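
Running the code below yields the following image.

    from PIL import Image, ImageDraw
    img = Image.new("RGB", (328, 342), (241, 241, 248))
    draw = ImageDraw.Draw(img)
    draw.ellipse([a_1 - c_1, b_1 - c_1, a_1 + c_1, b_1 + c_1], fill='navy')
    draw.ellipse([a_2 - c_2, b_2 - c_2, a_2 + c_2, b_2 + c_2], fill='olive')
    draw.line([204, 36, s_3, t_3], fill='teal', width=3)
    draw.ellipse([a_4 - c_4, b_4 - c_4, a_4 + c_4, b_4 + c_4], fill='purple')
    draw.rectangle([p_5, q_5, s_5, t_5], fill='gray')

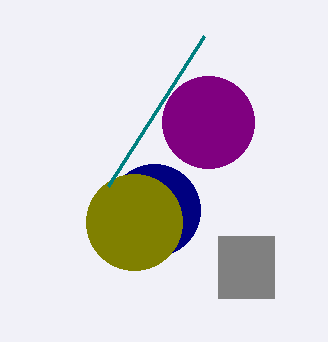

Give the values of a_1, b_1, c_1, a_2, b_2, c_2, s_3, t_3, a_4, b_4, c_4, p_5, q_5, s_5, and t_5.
a_1 = 154, b_1 = 210, c_1 = 46, a_2 = 134, b_2 = 222, c_2 = 48, s_3 = 108, t_3 = 186, a_4 = 208, b_4 = 122, c_4 = 46, p_5 = 218, q_5 = 236, s_5 = 274, t_5 = 298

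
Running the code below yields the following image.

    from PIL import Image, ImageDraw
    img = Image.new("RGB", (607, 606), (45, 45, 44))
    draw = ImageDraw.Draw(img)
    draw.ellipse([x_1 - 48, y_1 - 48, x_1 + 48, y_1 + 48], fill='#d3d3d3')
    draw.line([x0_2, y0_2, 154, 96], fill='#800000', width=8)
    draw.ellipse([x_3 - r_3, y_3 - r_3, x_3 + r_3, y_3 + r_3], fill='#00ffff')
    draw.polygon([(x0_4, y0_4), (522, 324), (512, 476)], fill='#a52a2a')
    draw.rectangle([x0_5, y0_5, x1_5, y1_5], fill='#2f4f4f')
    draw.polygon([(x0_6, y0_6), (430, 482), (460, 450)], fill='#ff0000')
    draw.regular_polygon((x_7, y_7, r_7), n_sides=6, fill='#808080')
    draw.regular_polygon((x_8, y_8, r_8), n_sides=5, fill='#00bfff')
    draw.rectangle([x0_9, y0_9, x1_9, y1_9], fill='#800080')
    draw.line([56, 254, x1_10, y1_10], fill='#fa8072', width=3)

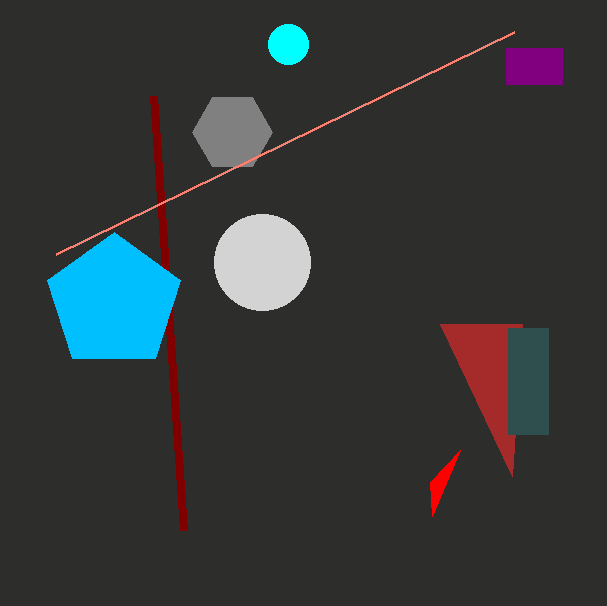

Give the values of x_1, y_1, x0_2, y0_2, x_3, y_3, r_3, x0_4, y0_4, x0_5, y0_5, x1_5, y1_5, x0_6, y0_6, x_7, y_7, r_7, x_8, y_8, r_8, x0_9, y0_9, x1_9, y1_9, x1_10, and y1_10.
x_1 = 262, y_1 = 262, x0_2 = 184, y0_2 = 530, x_3 = 288, y_3 = 44, r_3 = 20, x0_4 = 440, y0_4 = 324, x0_5 = 508, y0_5 = 328, x1_5 = 548, y1_5 = 434, x0_6 = 432, y0_6 = 516, x_7 = 232, y_7 = 132, r_7 = 40, x_8 = 114, y_8 = 302, r_8 = 70, x0_9 = 506, y0_9 = 48, x1_9 = 562, y1_9 = 84, x1_10 = 514, y1_10 = 32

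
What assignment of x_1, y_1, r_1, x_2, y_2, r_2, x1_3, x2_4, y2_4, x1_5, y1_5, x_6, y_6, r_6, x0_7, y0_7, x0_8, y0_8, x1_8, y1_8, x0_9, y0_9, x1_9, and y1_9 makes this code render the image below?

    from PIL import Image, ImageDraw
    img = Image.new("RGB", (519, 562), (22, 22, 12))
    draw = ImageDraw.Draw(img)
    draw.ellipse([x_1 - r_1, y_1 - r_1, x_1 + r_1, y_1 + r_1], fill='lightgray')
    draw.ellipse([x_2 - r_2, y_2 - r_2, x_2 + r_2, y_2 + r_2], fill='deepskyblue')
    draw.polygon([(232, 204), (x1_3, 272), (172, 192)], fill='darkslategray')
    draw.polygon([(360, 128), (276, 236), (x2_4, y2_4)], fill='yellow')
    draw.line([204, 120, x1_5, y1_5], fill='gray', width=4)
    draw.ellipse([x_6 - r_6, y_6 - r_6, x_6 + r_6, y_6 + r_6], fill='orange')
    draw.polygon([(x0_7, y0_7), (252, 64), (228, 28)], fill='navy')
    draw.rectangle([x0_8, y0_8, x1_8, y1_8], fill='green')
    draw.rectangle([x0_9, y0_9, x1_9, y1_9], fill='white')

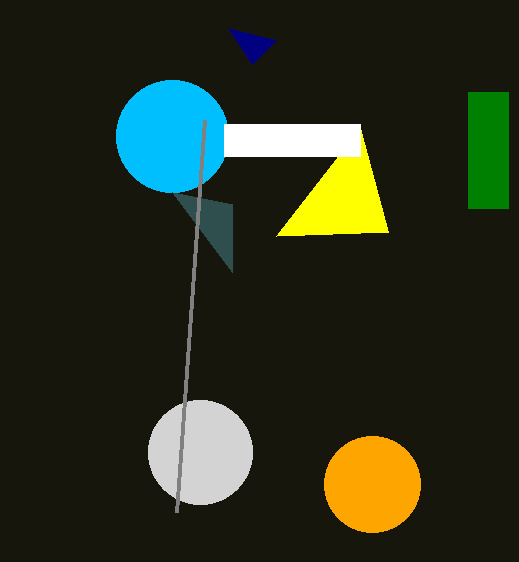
x_1 = 200, y_1 = 452, r_1 = 52, x_2 = 172, y_2 = 136, r_2 = 56, x1_3 = 232, x2_4 = 388, y2_4 = 232, x1_5 = 176, y1_5 = 512, x_6 = 372, y_6 = 484, r_6 = 48, x0_7 = 276, y0_7 = 40, x0_8 = 468, y0_8 = 92, x1_8 = 508, y1_8 = 208, x0_9 = 224, y0_9 = 124, x1_9 = 360, y1_9 = 156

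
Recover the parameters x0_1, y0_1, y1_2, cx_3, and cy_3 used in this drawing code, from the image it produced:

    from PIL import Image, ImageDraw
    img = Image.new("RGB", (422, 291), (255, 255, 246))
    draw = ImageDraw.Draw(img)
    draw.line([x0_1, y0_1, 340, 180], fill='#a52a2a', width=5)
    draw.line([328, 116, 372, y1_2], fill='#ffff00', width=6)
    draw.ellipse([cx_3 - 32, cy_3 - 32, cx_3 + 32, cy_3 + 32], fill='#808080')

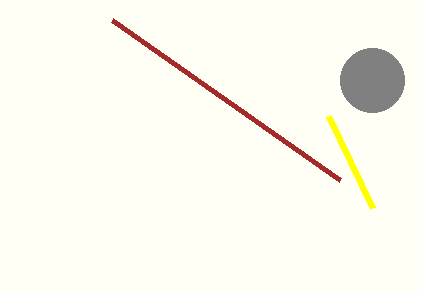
x0_1 = 112; y0_1 = 20; y1_2 = 208; cx_3 = 372; cy_3 = 80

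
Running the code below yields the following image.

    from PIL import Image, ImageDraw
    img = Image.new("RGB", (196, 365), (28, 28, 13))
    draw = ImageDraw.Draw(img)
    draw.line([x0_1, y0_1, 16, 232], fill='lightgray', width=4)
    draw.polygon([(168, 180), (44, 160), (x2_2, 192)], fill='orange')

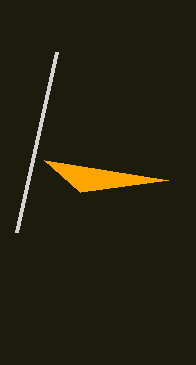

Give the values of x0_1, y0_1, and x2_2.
x0_1 = 56
y0_1 = 52
x2_2 = 80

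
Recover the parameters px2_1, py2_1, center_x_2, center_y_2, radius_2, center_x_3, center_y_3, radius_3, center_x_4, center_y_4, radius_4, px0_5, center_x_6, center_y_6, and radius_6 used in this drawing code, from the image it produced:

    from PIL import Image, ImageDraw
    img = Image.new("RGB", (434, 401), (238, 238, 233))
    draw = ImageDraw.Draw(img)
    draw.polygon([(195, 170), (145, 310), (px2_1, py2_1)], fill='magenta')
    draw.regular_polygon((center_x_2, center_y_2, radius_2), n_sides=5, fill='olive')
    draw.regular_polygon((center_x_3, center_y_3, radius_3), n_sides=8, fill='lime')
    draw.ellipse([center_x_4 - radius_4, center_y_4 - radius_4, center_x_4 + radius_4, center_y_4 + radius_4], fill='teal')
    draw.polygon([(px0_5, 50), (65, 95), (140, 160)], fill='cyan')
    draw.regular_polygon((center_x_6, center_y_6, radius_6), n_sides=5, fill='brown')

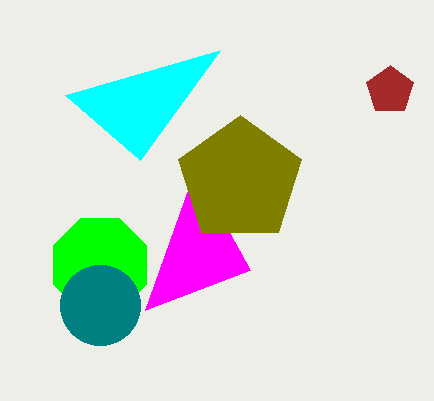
px2_1 = 250
py2_1 = 270
center_x_2 = 240
center_y_2 = 180
radius_2 = 65
center_x_3 = 100
center_y_3 = 265
radius_3 = 50
center_x_4 = 100
center_y_4 = 305
radius_4 = 40
px0_5 = 220
center_x_6 = 390
center_y_6 = 90
radius_6 = 25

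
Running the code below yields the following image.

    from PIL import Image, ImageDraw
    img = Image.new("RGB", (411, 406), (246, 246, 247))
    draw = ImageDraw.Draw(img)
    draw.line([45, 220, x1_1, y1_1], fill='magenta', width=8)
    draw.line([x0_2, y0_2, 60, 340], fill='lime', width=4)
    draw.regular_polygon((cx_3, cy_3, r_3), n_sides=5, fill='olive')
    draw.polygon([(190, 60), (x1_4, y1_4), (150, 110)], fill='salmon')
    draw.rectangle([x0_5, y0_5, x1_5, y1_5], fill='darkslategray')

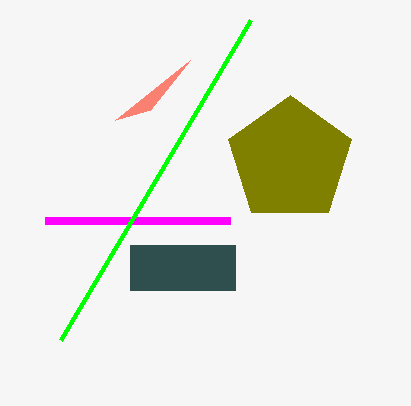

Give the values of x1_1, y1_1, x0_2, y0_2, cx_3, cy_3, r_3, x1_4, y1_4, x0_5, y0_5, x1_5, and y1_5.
x1_1 = 230; y1_1 = 220; x0_2 = 250; y0_2 = 20; cx_3 = 290; cy_3 = 160; r_3 = 65; x1_4 = 115; y1_4 = 120; x0_5 = 130; y0_5 = 245; x1_5 = 235; y1_5 = 290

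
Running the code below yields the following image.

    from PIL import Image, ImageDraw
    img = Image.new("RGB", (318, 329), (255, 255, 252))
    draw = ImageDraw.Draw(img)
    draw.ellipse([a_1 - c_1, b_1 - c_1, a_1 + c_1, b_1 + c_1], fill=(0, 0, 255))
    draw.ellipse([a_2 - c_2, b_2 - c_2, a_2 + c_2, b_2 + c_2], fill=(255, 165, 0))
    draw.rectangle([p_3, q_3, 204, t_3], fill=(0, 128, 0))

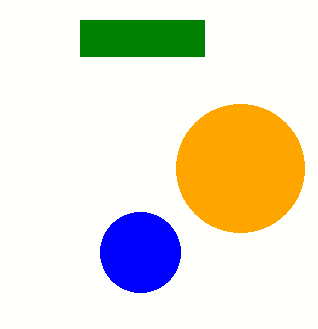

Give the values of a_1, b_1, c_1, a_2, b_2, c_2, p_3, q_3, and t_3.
a_1 = 140, b_1 = 252, c_1 = 40, a_2 = 240, b_2 = 168, c_2 = 64, p_3 = 80, q_3 = 20, t_3 = 56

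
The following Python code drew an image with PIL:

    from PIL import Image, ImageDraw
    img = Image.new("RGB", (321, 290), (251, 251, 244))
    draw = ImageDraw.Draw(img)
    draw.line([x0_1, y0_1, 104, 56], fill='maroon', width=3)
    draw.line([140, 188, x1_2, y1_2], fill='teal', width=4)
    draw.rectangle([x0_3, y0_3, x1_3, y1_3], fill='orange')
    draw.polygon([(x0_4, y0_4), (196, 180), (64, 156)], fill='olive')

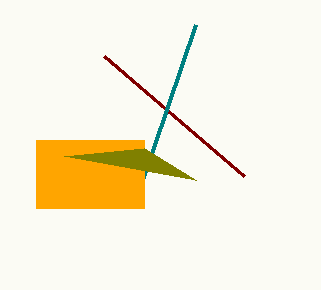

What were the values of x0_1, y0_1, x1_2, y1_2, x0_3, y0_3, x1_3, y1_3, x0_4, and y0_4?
x0_1 = 244
y0_1 = 176
x1_2 = 196
y1_2 = 24
x0_3 = 36
y0_3 = 140
x1_3 = 144
y1_3 = 208
x0_4 = 144
y0_4 = 148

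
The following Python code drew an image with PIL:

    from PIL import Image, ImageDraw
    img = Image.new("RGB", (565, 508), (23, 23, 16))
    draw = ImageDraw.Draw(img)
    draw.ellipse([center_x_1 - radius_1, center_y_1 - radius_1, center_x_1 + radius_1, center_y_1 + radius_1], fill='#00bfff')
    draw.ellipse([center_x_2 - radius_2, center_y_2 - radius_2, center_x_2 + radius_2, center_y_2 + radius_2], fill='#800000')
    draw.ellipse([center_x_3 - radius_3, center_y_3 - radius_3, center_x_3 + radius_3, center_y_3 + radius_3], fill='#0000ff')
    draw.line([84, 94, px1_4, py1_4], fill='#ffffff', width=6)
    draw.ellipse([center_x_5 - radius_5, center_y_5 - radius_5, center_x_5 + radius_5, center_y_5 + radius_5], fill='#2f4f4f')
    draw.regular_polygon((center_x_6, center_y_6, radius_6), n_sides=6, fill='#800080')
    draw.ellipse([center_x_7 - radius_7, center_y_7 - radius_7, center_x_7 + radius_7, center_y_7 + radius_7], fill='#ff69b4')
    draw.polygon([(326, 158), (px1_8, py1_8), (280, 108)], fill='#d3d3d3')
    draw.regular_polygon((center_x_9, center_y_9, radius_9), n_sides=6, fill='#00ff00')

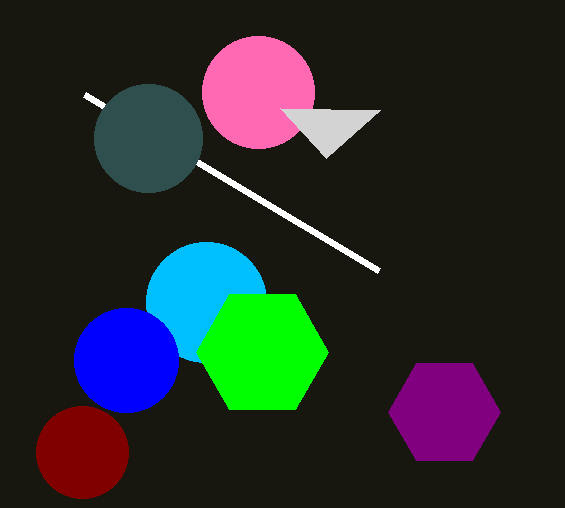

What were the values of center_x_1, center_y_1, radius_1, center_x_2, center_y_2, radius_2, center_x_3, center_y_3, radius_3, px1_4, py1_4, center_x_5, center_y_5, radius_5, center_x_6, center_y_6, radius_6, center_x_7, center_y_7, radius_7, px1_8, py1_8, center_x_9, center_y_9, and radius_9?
center_x_1 = 206
center_y_1 = 302
radius_1 = 60
center_x_2 = 82
center_y_2 = 452
radius_2 = 46
center_x_3 = 126
center_y_3 = 360
radius_3 = 52
px1_4 = 378
py1_4 = 270
center_x_5 = 148
center_y_5 = 138
radius_5 = 54
center_x_6 = 444
center_y_6 = 412
radius_6 = 56
center_x_7 = 258
center_y_7 = 92
radius_7 = 56
px1_8 = 380
py1_8 = 110
center_x_9 = 262
center_y_9 = 352
radius_9 = 66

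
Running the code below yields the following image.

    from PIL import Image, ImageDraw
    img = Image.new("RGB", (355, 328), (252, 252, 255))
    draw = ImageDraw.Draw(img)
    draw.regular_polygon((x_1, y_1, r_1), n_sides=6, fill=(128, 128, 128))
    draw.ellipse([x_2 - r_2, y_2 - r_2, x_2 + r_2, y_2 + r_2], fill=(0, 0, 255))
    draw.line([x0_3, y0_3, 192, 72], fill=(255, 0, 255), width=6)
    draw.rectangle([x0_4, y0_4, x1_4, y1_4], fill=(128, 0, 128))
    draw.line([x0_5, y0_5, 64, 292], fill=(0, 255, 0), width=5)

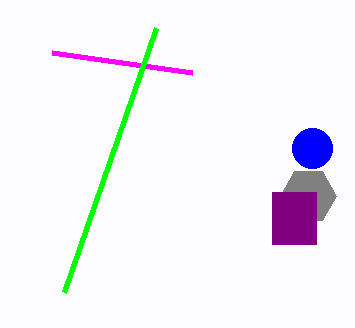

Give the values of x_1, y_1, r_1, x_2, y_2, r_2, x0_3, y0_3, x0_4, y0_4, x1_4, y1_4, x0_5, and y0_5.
x_1 = 308; y_1 = 196; r_1 = 28; x_2 = 312; y_2 = 148; r_2 = 20; x0_3 = 52; y0_3 = 52; x0_4 = 272; y0_4 = 192; x1_4 = 316; y1_4 = 244; x0_5 = 156; y0_5 = 28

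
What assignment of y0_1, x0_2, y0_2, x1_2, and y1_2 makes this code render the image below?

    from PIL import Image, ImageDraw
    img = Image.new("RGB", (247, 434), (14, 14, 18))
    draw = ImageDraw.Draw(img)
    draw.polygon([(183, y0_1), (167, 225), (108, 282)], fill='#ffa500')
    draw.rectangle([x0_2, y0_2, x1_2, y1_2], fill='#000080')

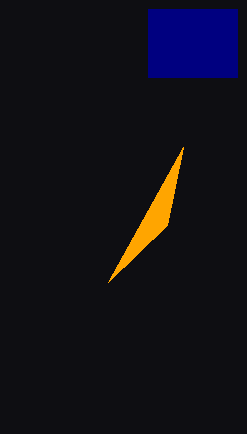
y0_1 = 147, x0_2 = 148, y0_2 = 9, x1_2 = 237, y1_2 = 77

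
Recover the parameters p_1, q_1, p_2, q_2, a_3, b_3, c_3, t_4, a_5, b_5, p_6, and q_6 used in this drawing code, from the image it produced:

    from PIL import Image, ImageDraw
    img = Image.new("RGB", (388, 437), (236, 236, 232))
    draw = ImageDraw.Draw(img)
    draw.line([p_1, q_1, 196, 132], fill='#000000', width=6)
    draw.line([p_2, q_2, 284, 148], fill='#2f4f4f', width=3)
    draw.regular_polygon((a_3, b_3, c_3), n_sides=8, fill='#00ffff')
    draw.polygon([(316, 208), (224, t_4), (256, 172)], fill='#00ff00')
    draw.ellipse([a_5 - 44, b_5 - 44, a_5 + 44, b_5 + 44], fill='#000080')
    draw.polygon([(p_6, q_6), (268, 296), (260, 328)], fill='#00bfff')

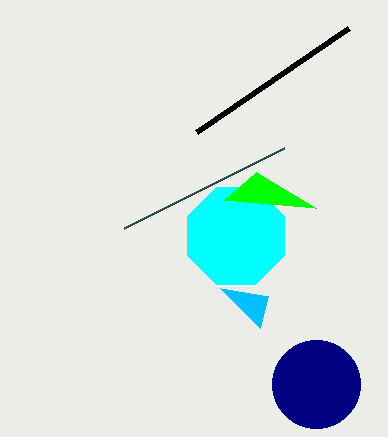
p_1 = 348; q_1 = 28; p_2 = 124; q_2 = 228; a_3 = 236; b_3 = 236; c_3 = 52; t_4 = 200; a_5 = 316; b_5 = 384; p_6 = 220; q_6 = 288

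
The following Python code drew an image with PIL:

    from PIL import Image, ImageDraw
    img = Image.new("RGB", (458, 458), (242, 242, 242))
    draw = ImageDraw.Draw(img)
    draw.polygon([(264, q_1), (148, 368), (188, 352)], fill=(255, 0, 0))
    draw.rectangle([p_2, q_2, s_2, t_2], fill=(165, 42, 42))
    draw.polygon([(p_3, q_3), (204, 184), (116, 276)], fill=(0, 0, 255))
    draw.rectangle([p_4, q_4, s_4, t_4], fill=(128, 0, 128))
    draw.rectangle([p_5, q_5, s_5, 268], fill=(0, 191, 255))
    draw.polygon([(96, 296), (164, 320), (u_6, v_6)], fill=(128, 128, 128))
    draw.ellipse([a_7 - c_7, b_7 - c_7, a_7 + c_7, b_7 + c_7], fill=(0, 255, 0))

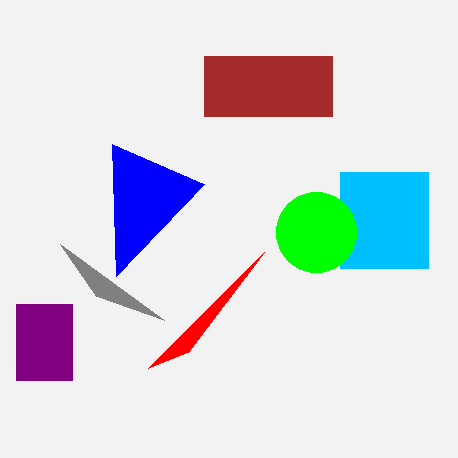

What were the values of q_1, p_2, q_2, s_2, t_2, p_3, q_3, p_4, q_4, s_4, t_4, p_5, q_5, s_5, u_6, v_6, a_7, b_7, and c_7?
q_1 = 252
p_2 = 204
q_2 = 56
s_2 = 332
t_2 = 116
p_3 = 112
q_3 = 144
p_4 = 16
q_4 = 304
s_4 = 72
t_4 = 380
p_5 = 340
q_5 = 172
s_5 = 428
u_6 = 60
v_6 = 244
a_7 = 316
b_7 = 232
c_7 = 40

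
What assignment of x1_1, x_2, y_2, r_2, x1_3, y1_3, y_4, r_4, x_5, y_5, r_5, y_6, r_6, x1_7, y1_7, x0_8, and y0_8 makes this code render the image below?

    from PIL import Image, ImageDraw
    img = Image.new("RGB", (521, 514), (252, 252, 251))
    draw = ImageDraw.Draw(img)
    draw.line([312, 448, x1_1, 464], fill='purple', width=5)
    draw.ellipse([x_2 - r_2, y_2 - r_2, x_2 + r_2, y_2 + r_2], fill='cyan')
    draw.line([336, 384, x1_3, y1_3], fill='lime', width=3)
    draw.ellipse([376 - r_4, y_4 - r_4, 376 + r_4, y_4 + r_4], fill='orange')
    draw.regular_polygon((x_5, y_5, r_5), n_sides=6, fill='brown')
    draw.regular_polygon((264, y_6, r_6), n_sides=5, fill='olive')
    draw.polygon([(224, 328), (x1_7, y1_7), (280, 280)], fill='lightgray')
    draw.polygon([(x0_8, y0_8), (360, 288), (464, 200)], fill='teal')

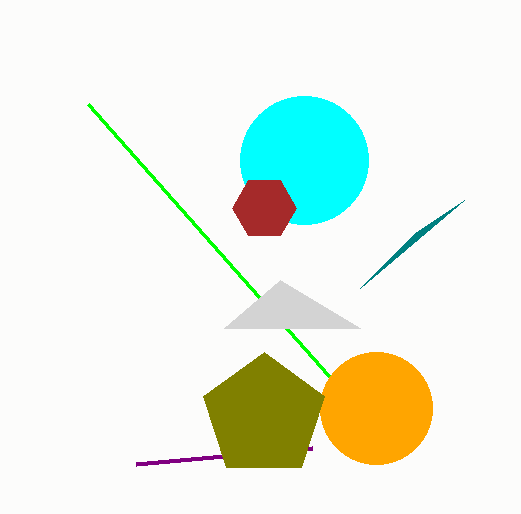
x1_1 = 136; x_2 = 304; y_2 = 160; r_2 = 64; x1_3 = 88; y1_3 = 104; y_4 = 408; r_4 = 56; x_5 = 264; y_5 = 208; r_5 = 32; y_6 = 416; r_6 = 64; x1_7 = 360; y1_7 = 328; x0_8 = 416; y0_8 = 232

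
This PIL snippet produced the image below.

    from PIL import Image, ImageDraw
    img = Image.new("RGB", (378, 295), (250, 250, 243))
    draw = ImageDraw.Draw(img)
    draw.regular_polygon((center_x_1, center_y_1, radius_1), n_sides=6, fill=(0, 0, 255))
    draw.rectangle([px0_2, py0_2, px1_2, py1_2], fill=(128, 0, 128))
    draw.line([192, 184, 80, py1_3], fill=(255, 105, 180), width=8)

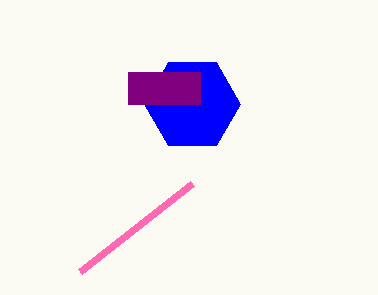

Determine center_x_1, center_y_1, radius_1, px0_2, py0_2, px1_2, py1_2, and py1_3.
center_x_1 = 192
center_y_1 = 104
radius_1 = 48
px0_2 = 128
py0_2 = 72
px1_2 = 200
py1_2 = 104
py1_3 = 272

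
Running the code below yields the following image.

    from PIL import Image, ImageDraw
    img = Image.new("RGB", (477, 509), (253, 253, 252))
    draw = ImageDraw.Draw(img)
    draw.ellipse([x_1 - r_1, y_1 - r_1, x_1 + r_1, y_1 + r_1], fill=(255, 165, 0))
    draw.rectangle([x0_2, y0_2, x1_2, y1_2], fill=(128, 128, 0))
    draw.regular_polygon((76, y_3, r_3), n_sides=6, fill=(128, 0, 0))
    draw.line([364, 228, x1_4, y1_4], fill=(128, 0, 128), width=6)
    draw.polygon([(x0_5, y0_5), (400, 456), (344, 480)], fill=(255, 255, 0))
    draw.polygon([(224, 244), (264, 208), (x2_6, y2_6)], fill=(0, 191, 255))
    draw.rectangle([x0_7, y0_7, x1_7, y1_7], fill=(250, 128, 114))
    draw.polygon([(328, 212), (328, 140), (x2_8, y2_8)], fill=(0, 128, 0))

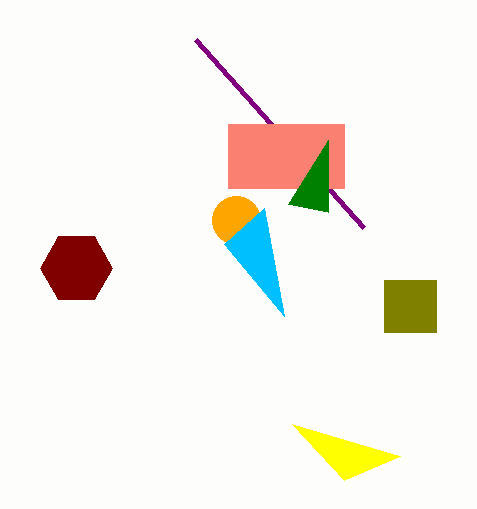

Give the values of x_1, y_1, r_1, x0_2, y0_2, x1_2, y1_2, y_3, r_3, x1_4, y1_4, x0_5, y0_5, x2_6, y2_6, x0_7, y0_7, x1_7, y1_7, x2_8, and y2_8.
x_1 = 236, y_1 = 220, r_1 = 24, x0_2 = 384, y0_2 = 280, x1_2 = 436, y1_2 = 332, y_3 = 268, r_3 = 36, x1_4 = 196, y1_4 = 40, x0_5 = 292, y0_5 = 424, x2_6 = 284, y2_6 = 316, x0_7 = 228, y0_7 = 124, x1_7 = 344, y1_7 = 188, x2_8 = 288, y2_8 = 204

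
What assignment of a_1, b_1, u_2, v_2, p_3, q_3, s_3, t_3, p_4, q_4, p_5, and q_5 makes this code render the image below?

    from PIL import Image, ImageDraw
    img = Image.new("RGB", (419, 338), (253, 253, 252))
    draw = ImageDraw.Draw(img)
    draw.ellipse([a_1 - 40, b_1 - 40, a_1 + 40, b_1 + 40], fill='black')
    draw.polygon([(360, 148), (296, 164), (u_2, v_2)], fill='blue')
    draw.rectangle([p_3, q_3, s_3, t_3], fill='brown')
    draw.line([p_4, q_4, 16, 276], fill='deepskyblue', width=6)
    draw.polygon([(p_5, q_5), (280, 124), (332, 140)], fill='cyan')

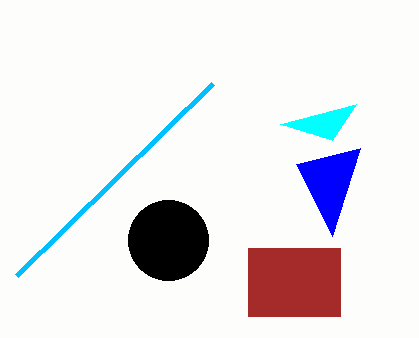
a_1 = 168
b_1 = 240
u_2 = 332
v_2 = 236
p_3 = 248
q_3 = 248
s_3 = 340
t_3 = 316
p_4 = 212
q_4 = 84
p_5 = 356
q_5 = 104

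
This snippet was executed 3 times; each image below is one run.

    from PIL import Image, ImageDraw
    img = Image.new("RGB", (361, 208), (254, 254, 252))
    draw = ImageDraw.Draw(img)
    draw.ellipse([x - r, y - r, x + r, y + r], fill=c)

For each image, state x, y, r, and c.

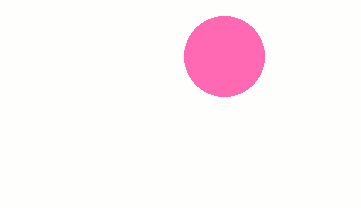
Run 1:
x = 224, y = 56, r = 40, c = 'hotpink'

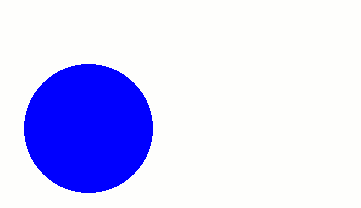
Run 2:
x = 88; y = 128; r = 64; c = 'blue'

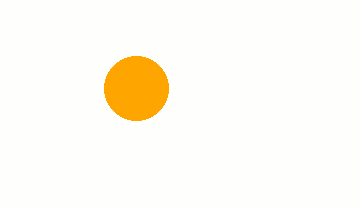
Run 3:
x = 136
y = 88
r = 32
c = 'orange'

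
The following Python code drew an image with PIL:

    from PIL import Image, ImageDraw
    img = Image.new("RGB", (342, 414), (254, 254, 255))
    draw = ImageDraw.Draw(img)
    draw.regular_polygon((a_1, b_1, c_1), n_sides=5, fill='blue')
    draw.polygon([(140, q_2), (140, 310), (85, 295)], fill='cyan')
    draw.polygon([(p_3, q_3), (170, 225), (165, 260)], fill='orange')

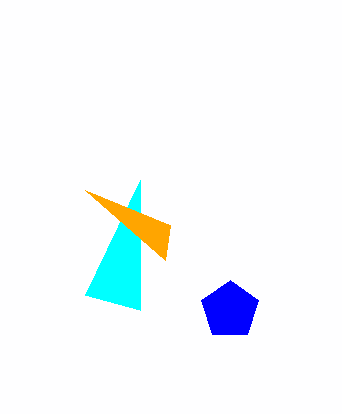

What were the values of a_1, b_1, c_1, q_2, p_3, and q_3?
a_1 = 230; b_1 = 310; c_1 = 30; q_2 = 180; p_3 = 85; q_3 = 190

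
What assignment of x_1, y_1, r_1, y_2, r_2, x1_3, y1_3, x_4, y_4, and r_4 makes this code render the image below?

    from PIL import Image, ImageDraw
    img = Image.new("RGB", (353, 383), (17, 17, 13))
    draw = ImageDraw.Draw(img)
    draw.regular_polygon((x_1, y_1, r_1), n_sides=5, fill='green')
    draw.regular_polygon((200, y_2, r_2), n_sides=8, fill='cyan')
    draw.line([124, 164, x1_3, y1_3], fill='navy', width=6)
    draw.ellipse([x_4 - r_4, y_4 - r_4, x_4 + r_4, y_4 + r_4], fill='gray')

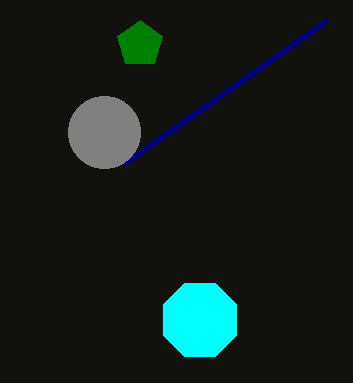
x_1 = 140, y_1 = 44, r_1 = 24, y_2 = 320, r_2 = 40, x1_3 = 328, y1_3 = 20, x_4 = 104, y_4 = 132, r_4 = 36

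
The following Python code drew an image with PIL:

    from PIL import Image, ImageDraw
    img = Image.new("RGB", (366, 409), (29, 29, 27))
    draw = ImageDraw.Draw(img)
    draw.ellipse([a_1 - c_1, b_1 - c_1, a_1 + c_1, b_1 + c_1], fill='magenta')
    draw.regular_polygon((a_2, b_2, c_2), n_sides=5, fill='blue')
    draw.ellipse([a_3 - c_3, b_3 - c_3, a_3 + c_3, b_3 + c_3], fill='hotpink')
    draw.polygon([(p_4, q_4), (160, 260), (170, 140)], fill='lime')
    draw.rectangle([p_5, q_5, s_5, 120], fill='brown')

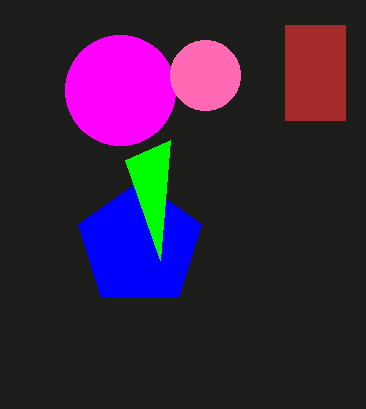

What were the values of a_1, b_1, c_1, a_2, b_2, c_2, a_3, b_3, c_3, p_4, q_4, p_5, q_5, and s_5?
a_1 = 120
b_1 = 90
c_1 = 55
a_2 = 140
b_2 = 245
c_2 = 65
a_3 = 205
b_3 = 75
c_3 = 35
p_4 = 125
q_4 = 160
p_5 = 285
q_5 = 25
s_5 = 345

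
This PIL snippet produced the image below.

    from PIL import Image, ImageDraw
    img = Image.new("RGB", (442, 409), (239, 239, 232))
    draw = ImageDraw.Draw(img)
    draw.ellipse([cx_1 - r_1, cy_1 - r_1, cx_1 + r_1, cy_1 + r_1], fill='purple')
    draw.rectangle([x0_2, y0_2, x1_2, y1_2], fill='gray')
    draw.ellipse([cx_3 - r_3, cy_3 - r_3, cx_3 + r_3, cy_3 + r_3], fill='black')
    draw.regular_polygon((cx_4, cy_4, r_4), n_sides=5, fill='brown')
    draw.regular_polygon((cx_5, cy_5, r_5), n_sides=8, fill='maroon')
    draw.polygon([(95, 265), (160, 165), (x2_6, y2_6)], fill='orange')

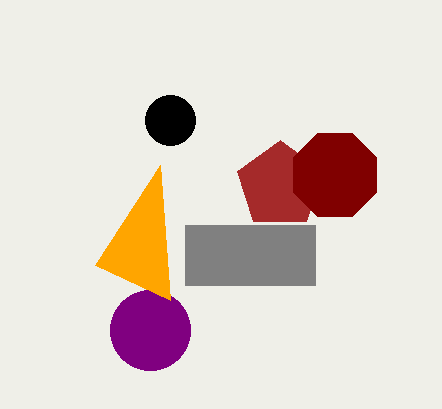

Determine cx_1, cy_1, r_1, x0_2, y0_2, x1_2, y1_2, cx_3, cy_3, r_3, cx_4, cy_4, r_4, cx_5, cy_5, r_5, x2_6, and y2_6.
cx_1 = 150; cy_1 = 330; r_1 = 40; x0_2 = 185; y0_2 = 225; x1_2 = 315; y1_2 = 285; cx_3 = 170; cy_3 = 120; r_3 = 25; cx_4 = 280; cy_4 = 185; r_4 = 45; cx_5 = 335; cy_5 = 175; r_5 = 45; x2_6 = 170; y2_6 = 300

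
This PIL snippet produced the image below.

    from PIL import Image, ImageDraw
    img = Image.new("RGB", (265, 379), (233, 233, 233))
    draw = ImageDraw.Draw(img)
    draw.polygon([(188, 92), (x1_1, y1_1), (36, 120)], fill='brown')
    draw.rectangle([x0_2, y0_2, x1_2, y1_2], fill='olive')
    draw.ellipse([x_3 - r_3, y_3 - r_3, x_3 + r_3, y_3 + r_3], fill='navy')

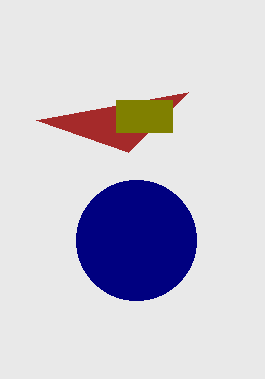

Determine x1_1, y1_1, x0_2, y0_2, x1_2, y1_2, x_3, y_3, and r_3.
x1_1 = 128; y1_1 = 152; x0_2 = 116; y0_2 = 100; x1_2 = 172; y1_2 = 132; x_3 = 136; y_3 = 240; r_3 = 60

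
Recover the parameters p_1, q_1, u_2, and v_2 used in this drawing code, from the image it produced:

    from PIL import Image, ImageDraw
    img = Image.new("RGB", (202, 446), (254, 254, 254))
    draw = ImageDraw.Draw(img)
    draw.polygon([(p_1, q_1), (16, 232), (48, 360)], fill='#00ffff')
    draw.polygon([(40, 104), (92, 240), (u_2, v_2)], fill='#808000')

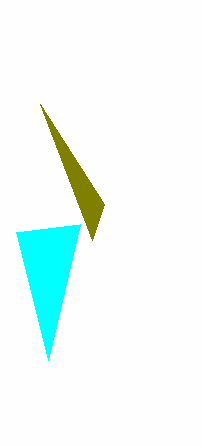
p_1 = 80; q_1 = 224; u_2 = 104; v_2 = 204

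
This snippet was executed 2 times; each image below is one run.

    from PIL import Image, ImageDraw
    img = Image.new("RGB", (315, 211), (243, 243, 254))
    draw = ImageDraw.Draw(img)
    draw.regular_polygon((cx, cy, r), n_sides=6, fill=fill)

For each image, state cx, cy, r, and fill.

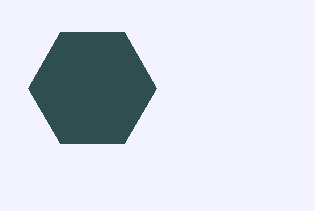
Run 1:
cx = 92, cy = 88, r = 64, fill = 'darkslategray'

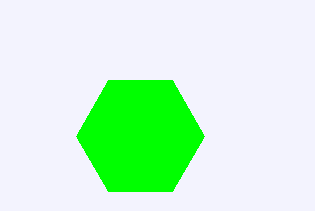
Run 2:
cx = 140, cy = 136, r = 64, fill = 'lime'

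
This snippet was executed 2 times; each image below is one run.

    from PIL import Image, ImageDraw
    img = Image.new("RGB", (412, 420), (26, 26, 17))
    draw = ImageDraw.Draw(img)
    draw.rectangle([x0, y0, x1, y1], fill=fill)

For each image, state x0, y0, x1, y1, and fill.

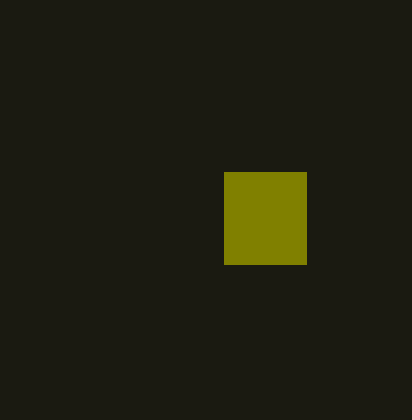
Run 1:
x0 = 224
y0 = 172
x1 = 306
y1 = 264
fill = 'olive'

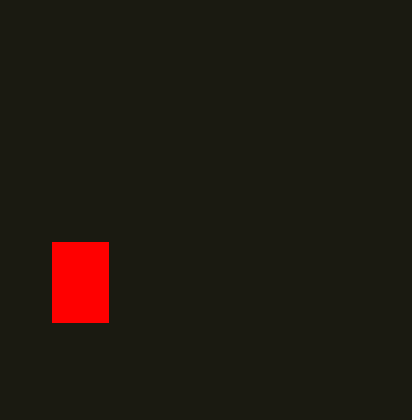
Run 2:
x0 = 52
y0 = 242
x1 = 108
y1 = 322
fill = 'red'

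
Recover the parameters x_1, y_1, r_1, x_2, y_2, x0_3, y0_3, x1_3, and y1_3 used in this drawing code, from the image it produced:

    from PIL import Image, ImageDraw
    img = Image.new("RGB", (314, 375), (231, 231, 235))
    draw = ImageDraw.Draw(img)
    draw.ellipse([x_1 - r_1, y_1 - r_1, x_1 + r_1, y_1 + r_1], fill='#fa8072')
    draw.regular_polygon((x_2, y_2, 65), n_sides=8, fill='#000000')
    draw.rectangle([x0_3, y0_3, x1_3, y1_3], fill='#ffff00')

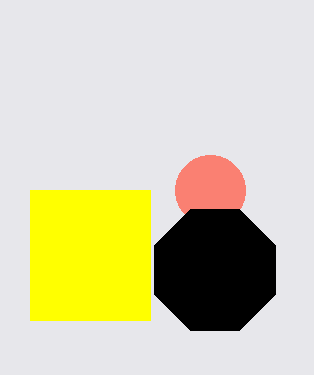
x_1 = 210, y_1 = 190, r_1 = 35, x_2 = 215, y_2 = 270, x0_3 = 30, y0_3 = 190, x1_3 = 150, y1_3 = 320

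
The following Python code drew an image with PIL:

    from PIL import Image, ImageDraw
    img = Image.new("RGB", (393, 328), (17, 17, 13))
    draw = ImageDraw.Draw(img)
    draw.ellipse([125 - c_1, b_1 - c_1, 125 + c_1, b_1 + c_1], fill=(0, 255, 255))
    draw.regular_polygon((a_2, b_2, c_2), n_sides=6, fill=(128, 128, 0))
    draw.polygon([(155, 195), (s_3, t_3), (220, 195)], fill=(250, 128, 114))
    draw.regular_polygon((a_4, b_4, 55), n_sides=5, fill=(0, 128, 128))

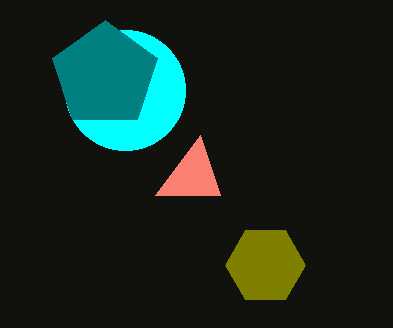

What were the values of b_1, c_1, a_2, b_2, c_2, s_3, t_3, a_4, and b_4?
b_1 = 90
c_1 = 60
a_2 = 265
b_2 = 265
c_2 = 40
s_3 = 200
t_3 = 135
a_4 = 105
b_4 = 75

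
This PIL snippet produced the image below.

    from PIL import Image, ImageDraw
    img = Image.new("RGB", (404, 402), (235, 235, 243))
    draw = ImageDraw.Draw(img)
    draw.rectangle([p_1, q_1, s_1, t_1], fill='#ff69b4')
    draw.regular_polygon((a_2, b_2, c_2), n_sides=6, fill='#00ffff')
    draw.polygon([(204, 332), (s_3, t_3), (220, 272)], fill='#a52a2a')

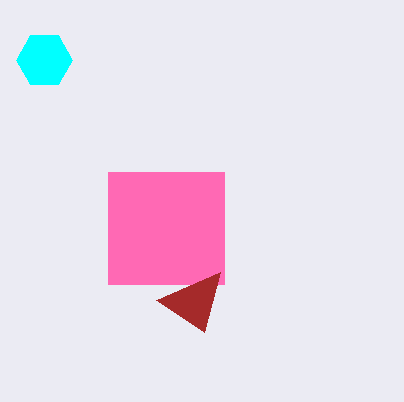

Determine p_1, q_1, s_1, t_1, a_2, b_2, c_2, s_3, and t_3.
p_1 = 108; q_1 = 172; s_1 = 224; t_1 = 284; a_2 = 44; b_2 = 60; c_2 = 28; s_3 = 156; t_3 = 300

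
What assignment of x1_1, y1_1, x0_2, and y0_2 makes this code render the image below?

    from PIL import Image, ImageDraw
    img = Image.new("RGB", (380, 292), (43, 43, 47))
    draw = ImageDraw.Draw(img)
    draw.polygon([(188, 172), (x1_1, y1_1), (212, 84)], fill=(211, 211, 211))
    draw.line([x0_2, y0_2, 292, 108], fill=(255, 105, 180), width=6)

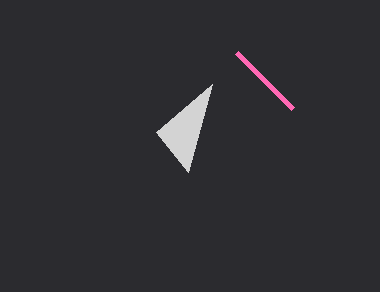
x1_1 = 156; y1_1 = 132; x0_2 = 236; y0_2 = 52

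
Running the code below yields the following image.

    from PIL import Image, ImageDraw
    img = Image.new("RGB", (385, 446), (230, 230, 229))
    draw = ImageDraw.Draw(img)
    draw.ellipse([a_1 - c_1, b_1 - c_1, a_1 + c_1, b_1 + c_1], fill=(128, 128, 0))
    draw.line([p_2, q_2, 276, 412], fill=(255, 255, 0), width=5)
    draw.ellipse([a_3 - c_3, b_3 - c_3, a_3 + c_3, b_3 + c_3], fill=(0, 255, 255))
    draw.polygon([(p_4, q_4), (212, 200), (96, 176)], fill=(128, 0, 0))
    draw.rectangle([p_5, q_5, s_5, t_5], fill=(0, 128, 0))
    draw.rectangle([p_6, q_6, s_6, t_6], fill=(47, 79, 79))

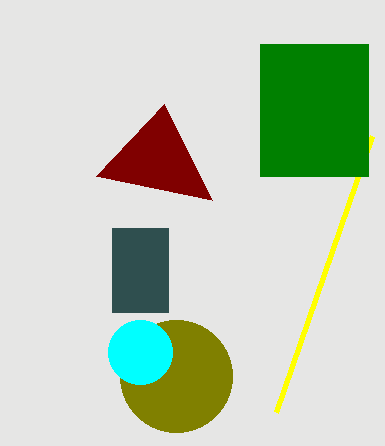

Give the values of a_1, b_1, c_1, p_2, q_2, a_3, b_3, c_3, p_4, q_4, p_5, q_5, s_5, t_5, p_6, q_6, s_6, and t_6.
a_1 = 176, b_1 = 376, c_1 = 56, p_2 = 372, q_2 = 136, a_3 = 140, b_3 = 352, c_3 = 32, p_4 = 164, q_4 = 104, p_5 = 260, q_5 = 44, s_5 = 368, t_5 = 176, p_6 = 112, q_6 = 228, s_6 = 168, t_6 = 312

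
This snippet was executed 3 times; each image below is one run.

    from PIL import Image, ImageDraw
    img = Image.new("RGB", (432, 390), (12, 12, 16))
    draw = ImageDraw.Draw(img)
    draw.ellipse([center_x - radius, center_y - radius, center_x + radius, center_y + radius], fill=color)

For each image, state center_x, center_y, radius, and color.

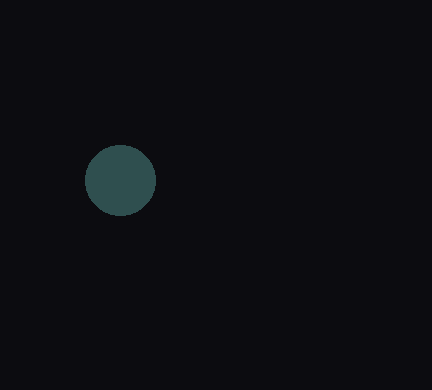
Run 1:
center_x = 120; center_y = 180; radius = 35; color = 'darkslategray'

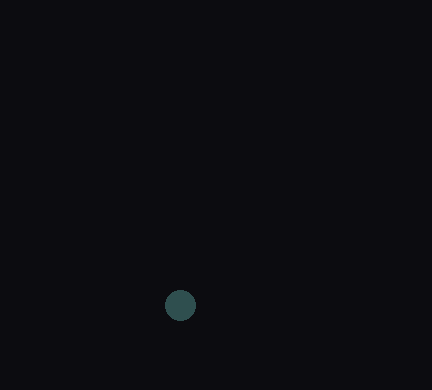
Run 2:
center_x = 180; center_y = 305; radius = 15; color = 'darkslategray'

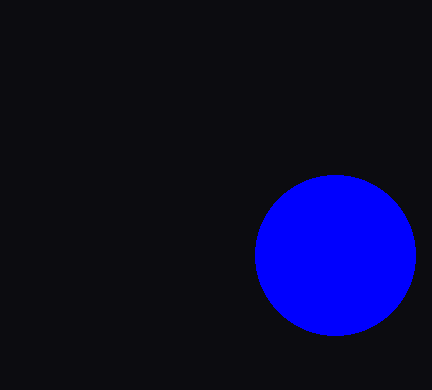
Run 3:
center_x = 335; center_y = 255; radius = 80; color = 'blue'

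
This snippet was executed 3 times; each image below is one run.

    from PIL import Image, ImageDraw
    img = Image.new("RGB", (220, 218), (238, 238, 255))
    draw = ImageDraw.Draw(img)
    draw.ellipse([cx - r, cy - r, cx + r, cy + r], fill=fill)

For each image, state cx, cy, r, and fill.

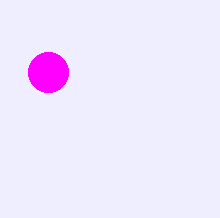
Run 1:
cx = 48, cy = 72, r = 20, fill = 'magenta'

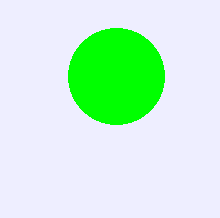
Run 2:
cx = 116
cy = 76
r = 48
fill = 'lime'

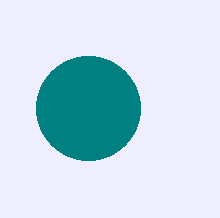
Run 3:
cx = 88; cy = 108; r = 52; fill = 'teal'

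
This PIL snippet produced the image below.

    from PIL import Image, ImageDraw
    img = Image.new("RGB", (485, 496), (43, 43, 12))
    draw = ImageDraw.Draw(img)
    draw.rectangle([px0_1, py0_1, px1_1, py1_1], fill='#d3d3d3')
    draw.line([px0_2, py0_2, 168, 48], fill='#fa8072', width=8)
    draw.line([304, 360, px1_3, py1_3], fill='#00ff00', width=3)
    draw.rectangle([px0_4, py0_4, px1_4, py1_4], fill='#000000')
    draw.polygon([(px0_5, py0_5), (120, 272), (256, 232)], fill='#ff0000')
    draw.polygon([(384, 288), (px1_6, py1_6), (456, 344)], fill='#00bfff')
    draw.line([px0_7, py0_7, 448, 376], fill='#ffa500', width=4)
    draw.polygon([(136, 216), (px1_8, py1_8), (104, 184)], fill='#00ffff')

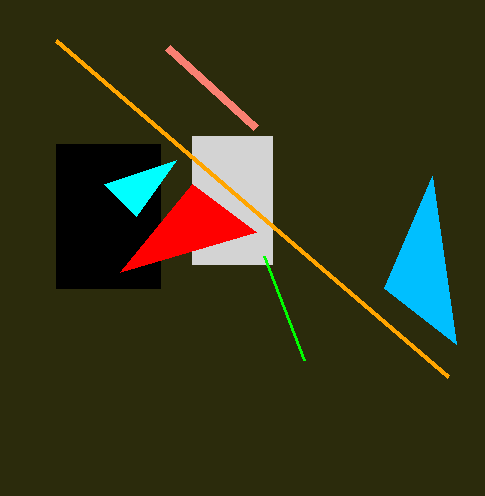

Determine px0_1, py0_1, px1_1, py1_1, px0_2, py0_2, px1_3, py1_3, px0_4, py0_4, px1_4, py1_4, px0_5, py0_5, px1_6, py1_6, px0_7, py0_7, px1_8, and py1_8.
px0_1 = 192, py0_1 = 136, px1_1 = 272, py1_1 = 264, px0_2 = 256, py0_2 = 128, px1_3 = 264, py1_3 = 256, px0_4 = 56, py0_4 = 144, px1_4 = 160, py1_4 = 288, px0_5 = 192, py0_5 = 184, px1_6 = 432, py1_6 = 176, px0_7 = 56, py0_7 = 40, px1_8 = 176, py1_8 = 160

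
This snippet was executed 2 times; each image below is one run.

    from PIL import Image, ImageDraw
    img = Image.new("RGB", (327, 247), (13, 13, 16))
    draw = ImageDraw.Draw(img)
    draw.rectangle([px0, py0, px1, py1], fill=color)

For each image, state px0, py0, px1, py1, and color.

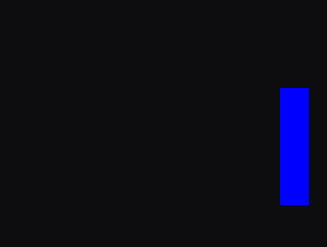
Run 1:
px0 = 280; py0 = 88; px1 = 308; py1 = 204; color = 'blue'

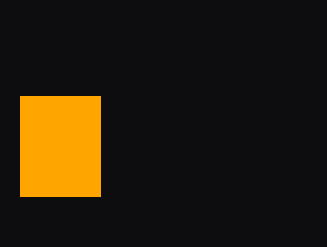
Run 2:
px0 = 20
py0 = 96
px1 = 100
py1 = 196
color = 'orange'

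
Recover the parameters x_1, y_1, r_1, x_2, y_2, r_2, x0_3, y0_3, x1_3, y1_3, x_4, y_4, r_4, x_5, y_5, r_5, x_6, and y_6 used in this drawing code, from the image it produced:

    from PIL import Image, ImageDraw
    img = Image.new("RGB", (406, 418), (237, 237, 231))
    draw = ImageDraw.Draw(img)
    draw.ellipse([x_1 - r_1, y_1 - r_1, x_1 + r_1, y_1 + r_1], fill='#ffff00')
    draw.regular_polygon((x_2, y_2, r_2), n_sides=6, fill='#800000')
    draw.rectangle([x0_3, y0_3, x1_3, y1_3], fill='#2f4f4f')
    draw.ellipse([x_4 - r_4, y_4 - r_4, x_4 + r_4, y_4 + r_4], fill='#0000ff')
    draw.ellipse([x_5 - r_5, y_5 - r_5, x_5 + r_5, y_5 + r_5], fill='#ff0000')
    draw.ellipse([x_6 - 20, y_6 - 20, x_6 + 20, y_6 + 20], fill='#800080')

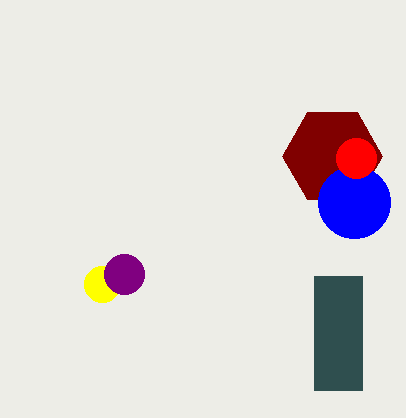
x_1 = 102; y_1 = 284; r_1 = 18; x_2 = 332; y_2 = 156; r_2 = 50; x0_3 = 314; y0_3 = 276; x1_3 = 362; y1_3 = 390; x_4 = 354; y_4 = 202; r_4 = 36; x_5 = 356; y_5 = 158; r_5 = 20; x_6 = 124; y_6 = 274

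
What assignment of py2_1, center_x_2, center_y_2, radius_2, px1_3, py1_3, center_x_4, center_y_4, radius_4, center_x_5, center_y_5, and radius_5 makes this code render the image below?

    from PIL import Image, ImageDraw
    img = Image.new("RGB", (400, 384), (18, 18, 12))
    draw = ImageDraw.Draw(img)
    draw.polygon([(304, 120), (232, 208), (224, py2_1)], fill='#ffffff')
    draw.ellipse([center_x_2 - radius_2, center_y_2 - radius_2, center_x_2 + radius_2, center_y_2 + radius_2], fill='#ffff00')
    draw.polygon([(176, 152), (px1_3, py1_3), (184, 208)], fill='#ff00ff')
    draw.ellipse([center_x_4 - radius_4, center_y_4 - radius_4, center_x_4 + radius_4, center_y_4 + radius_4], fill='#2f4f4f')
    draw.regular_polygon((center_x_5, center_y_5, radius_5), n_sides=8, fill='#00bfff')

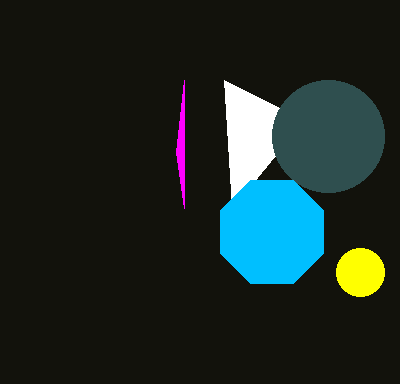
py2_1 = 80
center_x_2 = 360
center_y_2 = 272
radius_2 = 24
px1_3 = 184
py1_3 = 80
center_x_4 = 328
center_y_4 = 136
radius_4 = 56
center_x_5 = 272
center_y_5 = 232
radius_5 = 56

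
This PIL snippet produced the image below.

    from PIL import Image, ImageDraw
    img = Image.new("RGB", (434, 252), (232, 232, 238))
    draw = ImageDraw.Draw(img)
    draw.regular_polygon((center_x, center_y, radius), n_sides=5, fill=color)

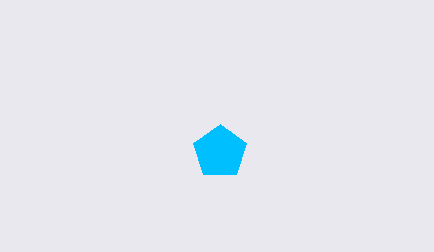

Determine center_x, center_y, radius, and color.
center_x = 220
center_y = 152
radius = 28
color = 'deepskyblue'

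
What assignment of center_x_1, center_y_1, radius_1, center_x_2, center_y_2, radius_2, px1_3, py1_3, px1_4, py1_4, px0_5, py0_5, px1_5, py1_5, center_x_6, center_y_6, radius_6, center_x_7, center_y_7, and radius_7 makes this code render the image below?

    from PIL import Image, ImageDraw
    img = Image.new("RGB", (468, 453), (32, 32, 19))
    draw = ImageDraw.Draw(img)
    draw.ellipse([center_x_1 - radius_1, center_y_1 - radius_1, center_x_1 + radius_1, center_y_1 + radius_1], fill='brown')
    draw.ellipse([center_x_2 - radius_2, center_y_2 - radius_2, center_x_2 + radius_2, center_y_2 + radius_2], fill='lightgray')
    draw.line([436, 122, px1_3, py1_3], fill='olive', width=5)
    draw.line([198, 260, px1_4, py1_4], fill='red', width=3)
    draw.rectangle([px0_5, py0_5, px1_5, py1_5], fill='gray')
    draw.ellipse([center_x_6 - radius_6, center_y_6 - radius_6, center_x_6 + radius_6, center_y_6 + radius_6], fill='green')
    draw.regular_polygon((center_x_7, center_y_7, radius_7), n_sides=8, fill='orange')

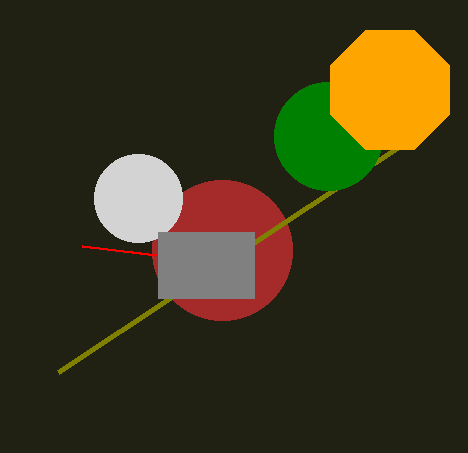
center_x_1 = 222; center_y_1 = 250; radius_1 = 70; center_x_2 = 138; center_y_2 = 198; radius_2 = 44; px1_3 = 58; py1_3 = 372; px1_4 = 82; py1_4 = 246; px0_5 = 158; py0_5 = 232; px1_5 = 254; py1_5 = 298; center_x_6 = 328; center_y_6 = 136; radius_6 = 54; center_x_7 = 390; center_y_7 = 90; radius_7 = 64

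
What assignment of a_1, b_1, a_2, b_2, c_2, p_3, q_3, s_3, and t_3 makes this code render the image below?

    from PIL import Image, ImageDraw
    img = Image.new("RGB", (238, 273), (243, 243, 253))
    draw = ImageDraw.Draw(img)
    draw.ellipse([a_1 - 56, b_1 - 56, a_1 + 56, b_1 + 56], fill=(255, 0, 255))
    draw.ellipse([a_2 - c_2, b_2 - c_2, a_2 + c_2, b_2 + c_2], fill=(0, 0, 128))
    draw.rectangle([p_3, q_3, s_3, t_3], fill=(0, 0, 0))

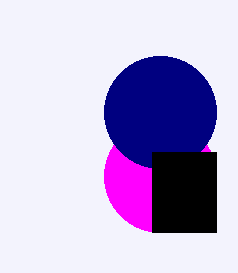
a_1 = 160, b_1 = 176, a_2 = 160, b_2 = 112, c_2 = 56, p_3 = 152, q_3 = 152, s_3 = 216, t_3 = 232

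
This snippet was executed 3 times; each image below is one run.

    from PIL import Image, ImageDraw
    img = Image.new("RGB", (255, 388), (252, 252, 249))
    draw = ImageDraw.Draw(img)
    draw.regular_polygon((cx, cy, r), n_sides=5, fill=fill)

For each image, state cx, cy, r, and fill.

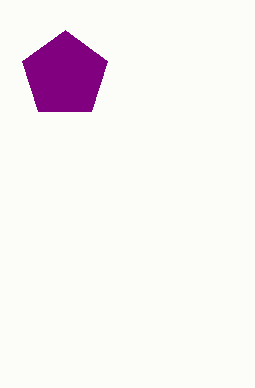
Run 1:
cx = 65
cy = 75
r = 45
fill = 'purple'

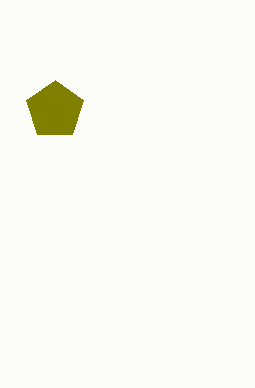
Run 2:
cx = 55; cy = 110; r = 30; fill = 'olive'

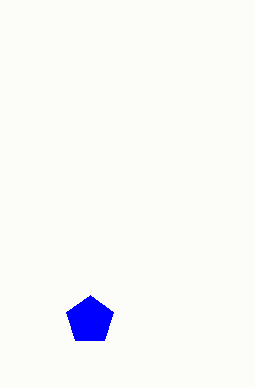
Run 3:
cx = 90, cy = 320, r = 25, fill = 'blue'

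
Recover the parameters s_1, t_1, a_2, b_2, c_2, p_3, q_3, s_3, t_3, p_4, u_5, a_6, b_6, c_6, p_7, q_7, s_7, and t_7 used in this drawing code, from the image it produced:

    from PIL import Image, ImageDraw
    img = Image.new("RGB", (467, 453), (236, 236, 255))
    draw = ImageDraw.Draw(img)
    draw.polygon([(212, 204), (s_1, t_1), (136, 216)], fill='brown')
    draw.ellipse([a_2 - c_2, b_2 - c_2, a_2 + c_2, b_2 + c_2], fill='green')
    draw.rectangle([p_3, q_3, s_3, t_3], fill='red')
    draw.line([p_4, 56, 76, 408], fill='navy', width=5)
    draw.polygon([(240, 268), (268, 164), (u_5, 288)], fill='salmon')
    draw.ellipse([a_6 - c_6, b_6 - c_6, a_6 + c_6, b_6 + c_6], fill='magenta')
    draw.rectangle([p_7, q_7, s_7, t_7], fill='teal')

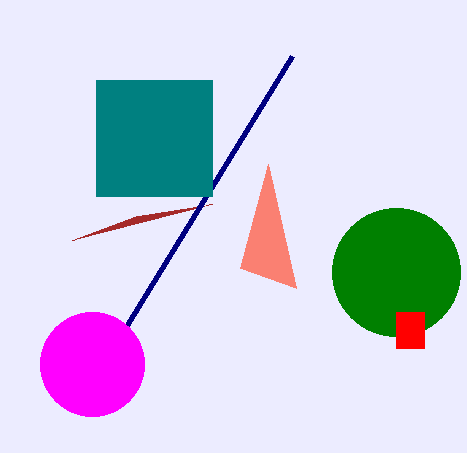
s_1 = 72
t_1 = 240
a_2 = 396
b_2 = 272
c_2 = 64
p_3 = 396
q_3 = 312
s_3 = 424
t_3 = 348
p_4 = 292
u_5 = 296
a_6 = 92
b_6 = 364
c_6 = 52
p_7 = 96
q_7 = 80
s_7 = 212
t_7 = 196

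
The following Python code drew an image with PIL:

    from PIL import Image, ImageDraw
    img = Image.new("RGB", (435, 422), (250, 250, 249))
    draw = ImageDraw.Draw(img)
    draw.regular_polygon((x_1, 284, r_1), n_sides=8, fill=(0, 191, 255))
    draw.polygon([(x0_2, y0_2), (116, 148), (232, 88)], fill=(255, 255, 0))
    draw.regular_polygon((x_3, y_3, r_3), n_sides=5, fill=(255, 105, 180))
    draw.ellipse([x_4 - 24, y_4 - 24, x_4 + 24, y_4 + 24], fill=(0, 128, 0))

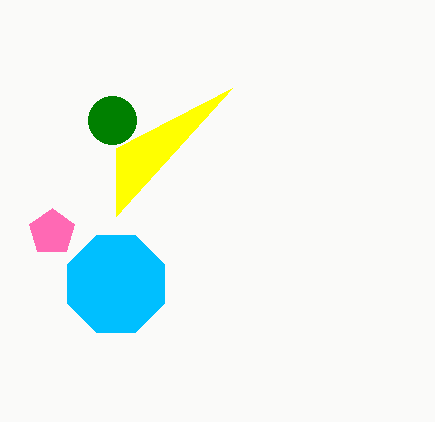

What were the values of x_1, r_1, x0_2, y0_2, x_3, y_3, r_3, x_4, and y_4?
x_1 = 116; r_1 = 52; x0_2 = 116; y0_2 = 216; x_3 = 52; y_3 = 232; r_3 = 24; x_4 = 112; y_4 = 120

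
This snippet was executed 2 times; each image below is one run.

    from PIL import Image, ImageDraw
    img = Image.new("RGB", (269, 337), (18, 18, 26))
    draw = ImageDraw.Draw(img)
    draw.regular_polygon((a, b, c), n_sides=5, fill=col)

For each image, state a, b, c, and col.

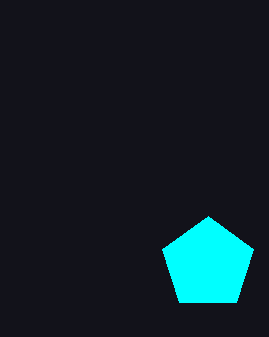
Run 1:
a = 208, b = 264, c = 48, col = 'cyan'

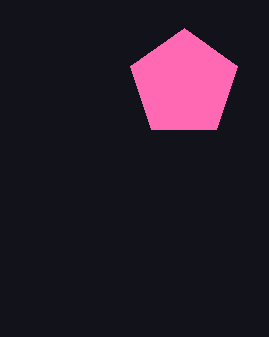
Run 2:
a = 184; b = 84; c = 56; col = 'hotpink'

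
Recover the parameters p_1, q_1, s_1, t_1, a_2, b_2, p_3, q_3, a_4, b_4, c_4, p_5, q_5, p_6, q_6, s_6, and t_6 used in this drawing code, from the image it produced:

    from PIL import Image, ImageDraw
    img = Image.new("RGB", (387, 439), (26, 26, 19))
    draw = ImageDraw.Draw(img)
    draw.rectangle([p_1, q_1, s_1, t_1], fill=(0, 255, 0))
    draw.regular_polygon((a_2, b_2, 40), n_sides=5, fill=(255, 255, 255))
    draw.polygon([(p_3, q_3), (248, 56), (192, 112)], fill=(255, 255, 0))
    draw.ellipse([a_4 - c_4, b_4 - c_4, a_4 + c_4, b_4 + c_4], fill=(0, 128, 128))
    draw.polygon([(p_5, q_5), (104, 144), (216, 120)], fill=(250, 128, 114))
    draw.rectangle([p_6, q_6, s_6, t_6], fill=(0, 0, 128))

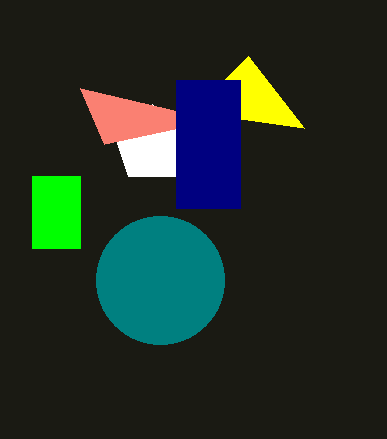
p_1 = 32; q_1 = 176; s_1 = 80; t_1 = 248; a_2 = 152; b_2 = 144; p_3 = 304; q_3 = 128; a_4 = 160; b_4 = 280; c_4 = 64; p_5 = 80; q_5 = 88; p_6 = 176; q_6 = 80; s_6 = 240; t_6 = 208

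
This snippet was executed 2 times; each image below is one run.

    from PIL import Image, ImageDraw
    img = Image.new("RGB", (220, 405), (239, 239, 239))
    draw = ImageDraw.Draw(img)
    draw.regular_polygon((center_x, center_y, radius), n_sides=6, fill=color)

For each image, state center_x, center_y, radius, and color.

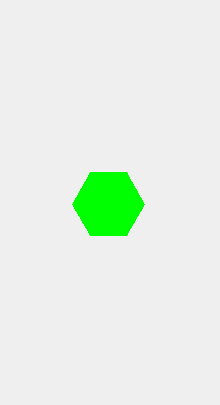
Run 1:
center_x = 108; center_y = 204; radius = 36; color = 'lime'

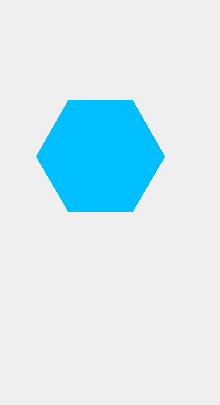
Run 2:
center_x = 100; center_y = 156; radius = 64; color = 'deepskyblue'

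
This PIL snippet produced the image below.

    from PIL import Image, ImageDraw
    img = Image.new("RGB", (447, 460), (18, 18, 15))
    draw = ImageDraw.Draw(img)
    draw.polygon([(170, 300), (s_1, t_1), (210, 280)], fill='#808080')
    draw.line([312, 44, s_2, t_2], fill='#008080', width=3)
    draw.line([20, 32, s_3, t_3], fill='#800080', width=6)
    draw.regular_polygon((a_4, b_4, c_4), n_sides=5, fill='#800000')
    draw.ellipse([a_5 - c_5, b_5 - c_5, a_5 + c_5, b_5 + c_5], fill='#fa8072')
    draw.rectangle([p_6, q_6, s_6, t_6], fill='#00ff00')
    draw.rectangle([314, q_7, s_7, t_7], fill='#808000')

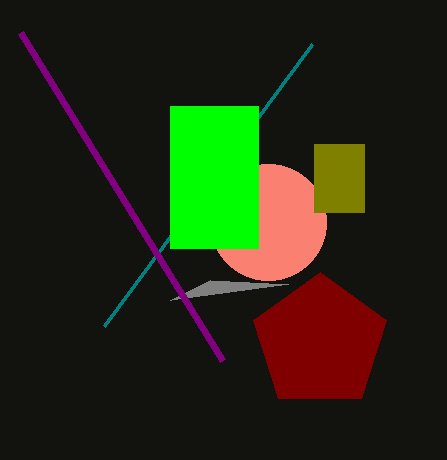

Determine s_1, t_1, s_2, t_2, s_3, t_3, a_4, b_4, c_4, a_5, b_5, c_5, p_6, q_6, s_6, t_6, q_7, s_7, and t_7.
s_1 = 288, t_1 = 284, s_2 = 104, t_2 = 326, s_3 = 222, t_3 = 360, a_4 = 320, b_4 = 342, c_4 = 70, a_5 = 268, b_5 = 222, c_5 = 58, p_6 = 170, q_6 = 106, s_6 = 258, t_6 = 248, q_7 = 144, s_7 = 364, t_7 = 212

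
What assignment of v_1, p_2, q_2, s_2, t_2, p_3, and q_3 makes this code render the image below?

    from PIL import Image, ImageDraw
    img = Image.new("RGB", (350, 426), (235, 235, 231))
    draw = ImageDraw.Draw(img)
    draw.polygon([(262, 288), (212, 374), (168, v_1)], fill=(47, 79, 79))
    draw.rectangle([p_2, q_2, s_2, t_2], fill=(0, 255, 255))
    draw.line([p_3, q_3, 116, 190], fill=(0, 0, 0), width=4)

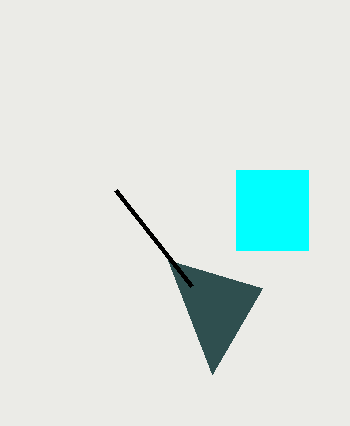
v_1 = 260, p_2 = 236, q_2 = 170, s_2 = 308, t_2 = 250, p_3 = 192, q_3 = 286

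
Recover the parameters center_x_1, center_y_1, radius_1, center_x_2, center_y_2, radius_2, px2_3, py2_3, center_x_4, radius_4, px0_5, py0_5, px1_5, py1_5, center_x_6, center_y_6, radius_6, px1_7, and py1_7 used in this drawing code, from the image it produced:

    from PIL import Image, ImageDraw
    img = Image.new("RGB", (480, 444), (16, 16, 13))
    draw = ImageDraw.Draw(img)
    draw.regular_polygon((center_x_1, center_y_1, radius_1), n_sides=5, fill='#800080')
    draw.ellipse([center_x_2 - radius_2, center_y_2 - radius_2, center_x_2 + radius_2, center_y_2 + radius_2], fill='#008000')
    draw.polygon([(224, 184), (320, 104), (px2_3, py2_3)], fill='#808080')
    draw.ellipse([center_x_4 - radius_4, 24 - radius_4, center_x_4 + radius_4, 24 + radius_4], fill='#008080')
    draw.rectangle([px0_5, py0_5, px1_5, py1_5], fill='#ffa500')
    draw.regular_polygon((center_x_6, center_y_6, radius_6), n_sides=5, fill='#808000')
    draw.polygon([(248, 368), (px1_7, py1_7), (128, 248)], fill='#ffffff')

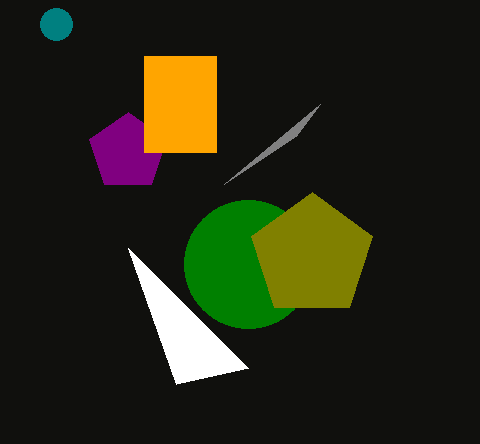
center_x_1 = 128, center_y_1 = 152, radius_1 = 40, center_x_2 = 248, center_y_2 = 264, radius_2 = 64, px2_3 = 296, py2_3 = 136, center_x_4 = 56, radius_4 = 16, px0_5 = 144, py0_5 = 56, px1_5 = 216, py1_5 = 152, center_x_6 = 312, center_y_6 = 256, radius_6 = 64, px1_7 = 176, py1_7 = 384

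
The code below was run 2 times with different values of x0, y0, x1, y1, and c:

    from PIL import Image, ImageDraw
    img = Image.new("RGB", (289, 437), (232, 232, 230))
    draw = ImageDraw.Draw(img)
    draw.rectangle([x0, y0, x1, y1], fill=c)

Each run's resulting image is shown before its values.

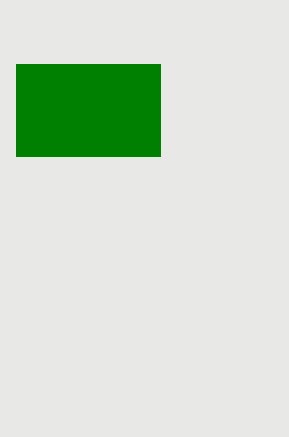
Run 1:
x0 = 16
y0 = 64
x1 = 160
y1 = 156
c = 'green'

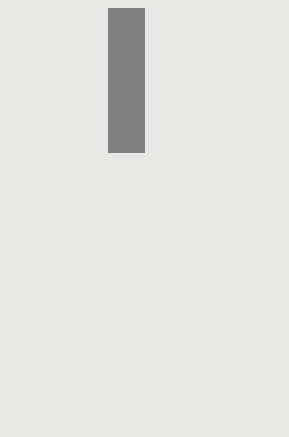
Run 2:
x0 = 108, y0 = 8, x1 = 144, y1 = 152, c = 'gray'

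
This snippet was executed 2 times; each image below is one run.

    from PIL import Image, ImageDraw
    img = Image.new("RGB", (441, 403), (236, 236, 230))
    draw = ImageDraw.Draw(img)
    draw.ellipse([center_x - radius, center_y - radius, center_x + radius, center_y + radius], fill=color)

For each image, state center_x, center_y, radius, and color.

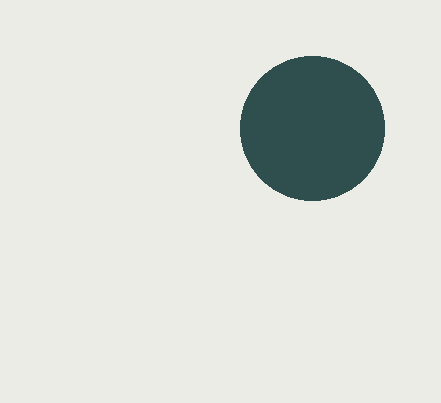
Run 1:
center_x = 312
center_y = 128
radius = 72
color = 'darkslategray'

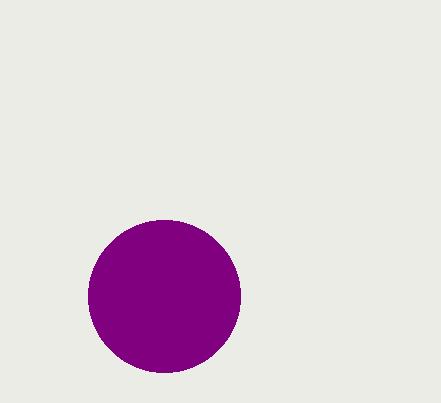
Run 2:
center_x = 164, center_y = 296, radius = 76, color = 'purple'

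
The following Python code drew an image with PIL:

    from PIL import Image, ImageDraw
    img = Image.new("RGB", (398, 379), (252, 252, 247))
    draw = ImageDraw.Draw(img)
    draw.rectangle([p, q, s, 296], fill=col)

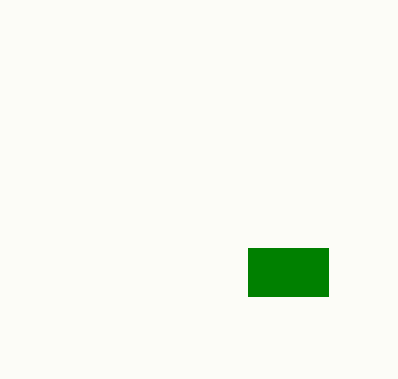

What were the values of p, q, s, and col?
p = 248, q = 248, s = 328, col = 'green'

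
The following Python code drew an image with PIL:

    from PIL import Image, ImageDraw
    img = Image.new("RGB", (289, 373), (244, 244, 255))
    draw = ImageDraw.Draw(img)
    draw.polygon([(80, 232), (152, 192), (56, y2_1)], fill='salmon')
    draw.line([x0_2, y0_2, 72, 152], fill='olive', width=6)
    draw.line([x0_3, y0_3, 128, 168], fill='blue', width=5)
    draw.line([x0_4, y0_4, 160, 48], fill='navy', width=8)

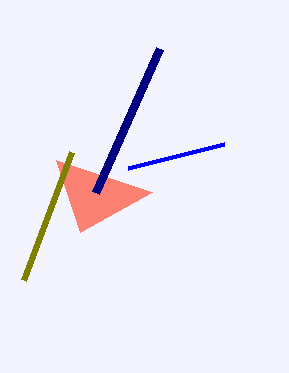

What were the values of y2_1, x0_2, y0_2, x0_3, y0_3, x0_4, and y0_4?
y2_1 = 160; x0_2 = 24; y0_2 = 280; x0_3 = 224; y0_3 = 144; x0_4 = 96; y0_4 = 192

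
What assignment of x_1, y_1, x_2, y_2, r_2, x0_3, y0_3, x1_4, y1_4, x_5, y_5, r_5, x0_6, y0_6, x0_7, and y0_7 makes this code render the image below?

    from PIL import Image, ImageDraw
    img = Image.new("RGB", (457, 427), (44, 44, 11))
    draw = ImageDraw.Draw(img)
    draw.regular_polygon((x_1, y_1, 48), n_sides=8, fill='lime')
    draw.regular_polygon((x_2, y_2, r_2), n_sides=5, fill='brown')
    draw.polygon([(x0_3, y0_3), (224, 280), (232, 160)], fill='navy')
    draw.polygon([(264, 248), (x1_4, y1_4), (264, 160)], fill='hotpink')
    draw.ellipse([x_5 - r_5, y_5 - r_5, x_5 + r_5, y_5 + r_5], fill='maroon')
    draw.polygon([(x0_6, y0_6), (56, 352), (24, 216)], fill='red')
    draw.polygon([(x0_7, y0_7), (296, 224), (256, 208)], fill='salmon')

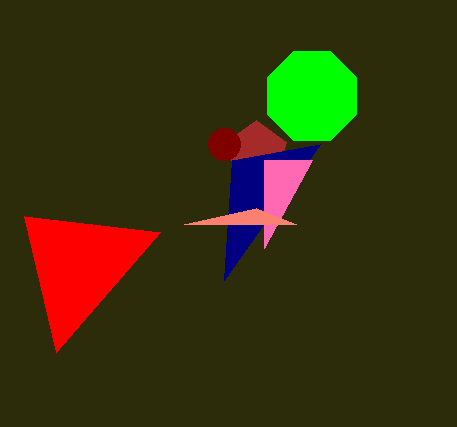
x_1 = 312
y_1 = 96
x_2 = 256
y_2 = 152
r_2 = 32
x0_3 = 320
y0_3 = 144
x1_4 = 312
y1_4 = 160
x_5 = 224
y_5 = 144
r_5 = 16
x0_6 = 160
y0_6 = 232
x0_7 = 184
y0_7 = 224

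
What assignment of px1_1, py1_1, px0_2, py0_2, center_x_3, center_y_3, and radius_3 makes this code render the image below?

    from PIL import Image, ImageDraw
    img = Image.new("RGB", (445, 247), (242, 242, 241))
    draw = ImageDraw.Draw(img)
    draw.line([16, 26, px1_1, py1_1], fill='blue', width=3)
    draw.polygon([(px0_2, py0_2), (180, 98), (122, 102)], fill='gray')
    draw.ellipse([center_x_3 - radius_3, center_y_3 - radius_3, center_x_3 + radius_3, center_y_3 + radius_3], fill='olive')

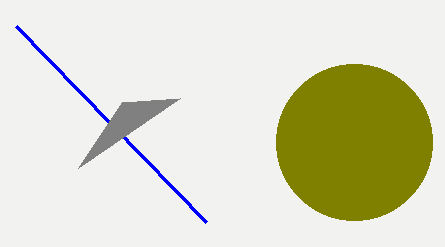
px1_1 = 206, py1_1 = 222, px0_2 = 78, py0_2 = 168, center_x_3 = 354, center_y_3 = 142, radius_3 = 78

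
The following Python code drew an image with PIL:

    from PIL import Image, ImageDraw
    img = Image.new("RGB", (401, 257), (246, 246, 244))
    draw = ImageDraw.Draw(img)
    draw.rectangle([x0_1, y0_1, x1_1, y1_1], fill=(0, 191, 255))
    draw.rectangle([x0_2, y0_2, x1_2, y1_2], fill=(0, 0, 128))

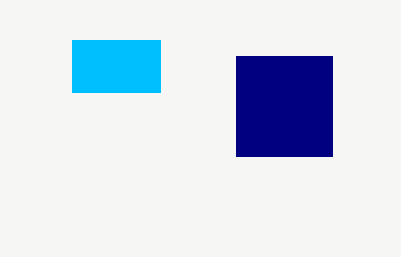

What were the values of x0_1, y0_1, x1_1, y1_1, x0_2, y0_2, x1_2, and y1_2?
x0_1 = 72
y0_1 = 40
x1_1 = 160
y1_1 = 92
x0_2 = 236
y0_2 = 56
x1_2 = 332
y1_2 = 156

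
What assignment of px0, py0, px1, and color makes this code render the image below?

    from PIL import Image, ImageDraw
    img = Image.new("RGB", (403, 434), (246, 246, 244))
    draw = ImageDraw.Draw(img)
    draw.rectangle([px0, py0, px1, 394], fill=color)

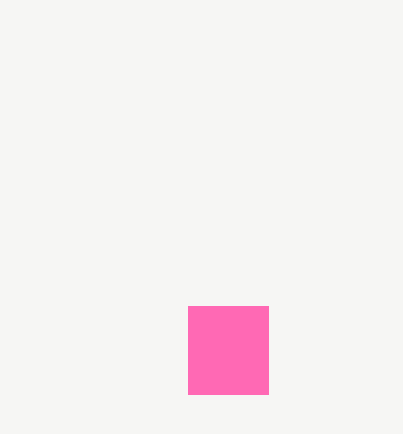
px0 = 188; py0 = 306; px1 = 268; color = 'hotpink'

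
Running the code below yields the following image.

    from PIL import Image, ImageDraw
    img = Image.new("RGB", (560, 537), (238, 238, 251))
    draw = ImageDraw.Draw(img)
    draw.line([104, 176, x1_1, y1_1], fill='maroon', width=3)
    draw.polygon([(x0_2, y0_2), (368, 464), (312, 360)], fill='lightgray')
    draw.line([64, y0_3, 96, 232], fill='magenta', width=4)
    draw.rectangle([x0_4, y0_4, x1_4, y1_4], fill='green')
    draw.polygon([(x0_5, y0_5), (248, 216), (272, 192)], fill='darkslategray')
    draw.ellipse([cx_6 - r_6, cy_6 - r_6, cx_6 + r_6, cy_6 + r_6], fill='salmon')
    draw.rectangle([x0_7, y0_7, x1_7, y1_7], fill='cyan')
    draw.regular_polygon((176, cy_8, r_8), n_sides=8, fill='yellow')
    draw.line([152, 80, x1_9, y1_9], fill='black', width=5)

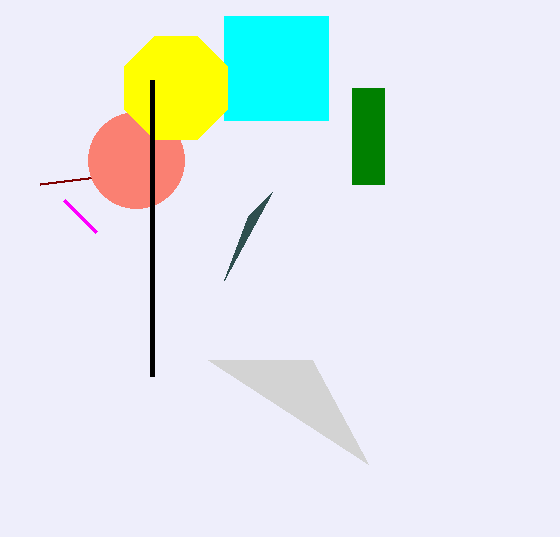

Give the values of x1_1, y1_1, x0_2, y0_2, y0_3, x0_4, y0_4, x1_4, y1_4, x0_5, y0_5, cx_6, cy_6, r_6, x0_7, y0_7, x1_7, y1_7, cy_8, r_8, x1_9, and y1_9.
x1_1 = 40
y1_1 = 184
x0_2 = 208
y0_2 = 360
y0_3 = 200
x0_4 = 352
y0_4 = 88
x1_4 = 384
y1_4 = 184
x0_5 = 224
y0_5 = 280
cx_6 = 136
cy_6 = 160
r_6 = 48
x0_7 = 224
y0_7 = 16
x1_7 = 328
y1_7 = 120
cy_8 = 88
r_8 = 56
x1_9 = 152
y1_9 = 376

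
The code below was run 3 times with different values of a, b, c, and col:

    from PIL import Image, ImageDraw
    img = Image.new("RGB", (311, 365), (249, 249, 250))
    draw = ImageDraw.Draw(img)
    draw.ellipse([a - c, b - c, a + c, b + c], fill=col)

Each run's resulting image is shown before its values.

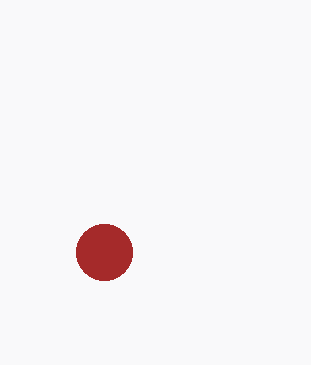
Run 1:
a = 104; b = 252; c = 28; col = 'brown'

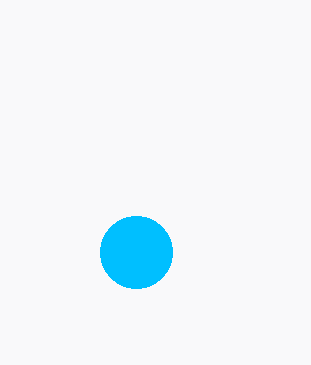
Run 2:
a = 136
b = 252
c = 36
col = 'deepskyblue'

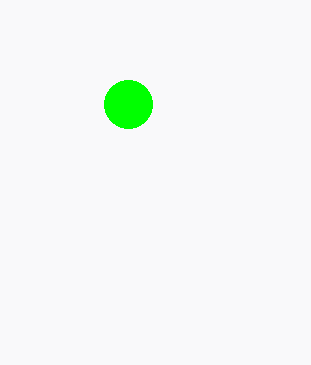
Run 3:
a = 128, b = 104, c = 24, col = 'lime'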